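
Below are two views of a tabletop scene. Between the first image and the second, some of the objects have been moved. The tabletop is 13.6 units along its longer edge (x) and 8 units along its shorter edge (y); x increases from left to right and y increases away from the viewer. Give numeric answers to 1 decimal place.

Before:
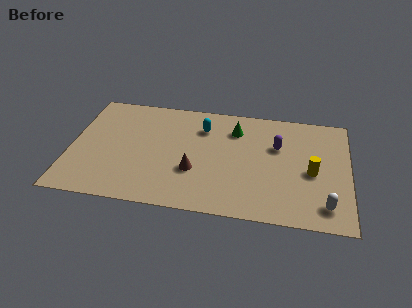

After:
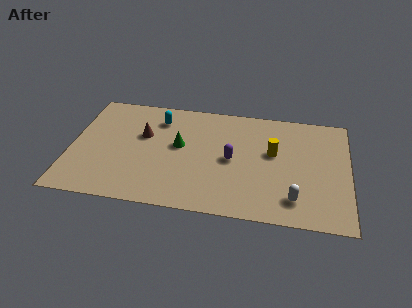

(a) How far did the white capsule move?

1.5

The white capsule was near (12.5, 1.4) before and (11.0, 1.6) after, so it travelled √(1.5² + 0.2²) ≈ 1.5 units.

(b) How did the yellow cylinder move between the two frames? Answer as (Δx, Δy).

(-1.9, 1.1)

The yellow cylinder started near (11.8, 3.6) and ended near (9.9, 4.7).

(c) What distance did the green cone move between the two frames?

3.1

From (8.0, 6.1) to (5.3, 4.5), the green cone covered √(2.7² + 1.6²) ≈ 3.1 units.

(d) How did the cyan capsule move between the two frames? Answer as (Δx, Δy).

(-2.2, 0.3)

The cyan capsule started near (6.4, 6.0) and ended near (4.2, 6.3).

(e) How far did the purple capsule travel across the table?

2.6

The purple capsule moved from about (10.1, 5.2) to (7.9, 3.9), a distance of √(2.2² + 1.3²) ≈ 2.6.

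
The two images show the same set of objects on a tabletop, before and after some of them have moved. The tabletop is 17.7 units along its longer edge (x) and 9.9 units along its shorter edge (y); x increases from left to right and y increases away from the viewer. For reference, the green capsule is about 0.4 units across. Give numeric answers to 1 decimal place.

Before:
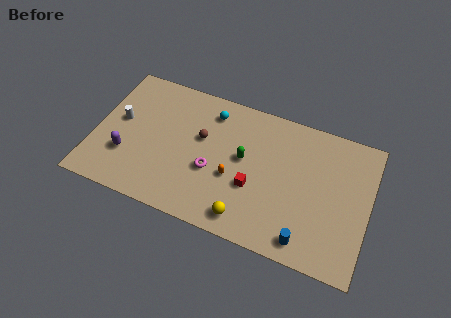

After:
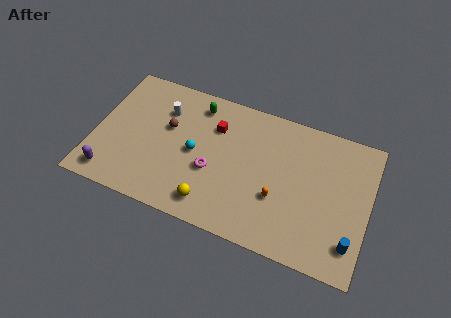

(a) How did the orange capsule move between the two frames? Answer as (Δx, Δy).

(2.9, -0.4)

From the two frames, the orange capsule sits at roughly (9.1, 3.9) before and (12.0, 3.5) after.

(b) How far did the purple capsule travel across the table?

1.9

The purple capsule was near (2.2, 3.1) before and (1.4, 1.4) after, so it travelled √(0.8² + 1.7²) ≈ 1.9 units.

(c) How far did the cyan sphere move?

3.4

The cyan sphere moved from about (7.2, 8.1) to (6.5, 4.8), a distance of √(0.7² + 3.3²) ≈ 3.4.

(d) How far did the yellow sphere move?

2.3

The yellow sphere moved from about (10.2, 1.4) to (7.9, 1.6), a distance of √(2.3² + 0.2²) ≈ 2.3.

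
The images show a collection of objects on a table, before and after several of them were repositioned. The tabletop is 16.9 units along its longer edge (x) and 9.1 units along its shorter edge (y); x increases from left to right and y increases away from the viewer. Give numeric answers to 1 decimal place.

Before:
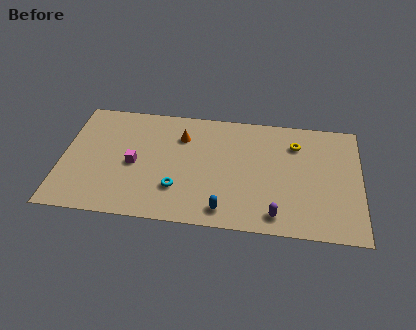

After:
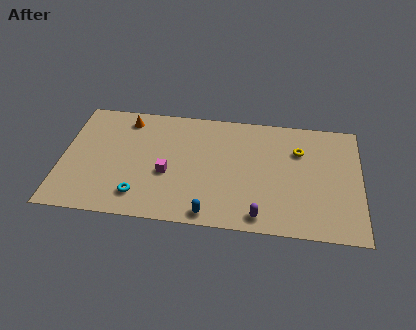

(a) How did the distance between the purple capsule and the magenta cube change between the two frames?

-2.7

The distance was about 8.6 in the first image and 5.9 in the second, so they moved 2.7 units closer together.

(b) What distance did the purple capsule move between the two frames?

0.9

From (12.2, 1.3) to (11.3, 1.1), the purple capsule covered √(0.9² + 0.2²) ≈ 0.9 units.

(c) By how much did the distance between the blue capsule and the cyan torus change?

+1.1

The distance was about 3.0 in the first image and 4.1 in the second, so they moved 1.1 units further apart.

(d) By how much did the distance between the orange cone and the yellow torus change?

+3.5

Before: roughly 6.5 units apart; after: 10.0. That's 3.5 units further apart.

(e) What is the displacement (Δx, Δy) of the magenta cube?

(1.9, -0.5)

The magenta cube was at about (4.1, 4.2) and moved to about (6.0, 3.7).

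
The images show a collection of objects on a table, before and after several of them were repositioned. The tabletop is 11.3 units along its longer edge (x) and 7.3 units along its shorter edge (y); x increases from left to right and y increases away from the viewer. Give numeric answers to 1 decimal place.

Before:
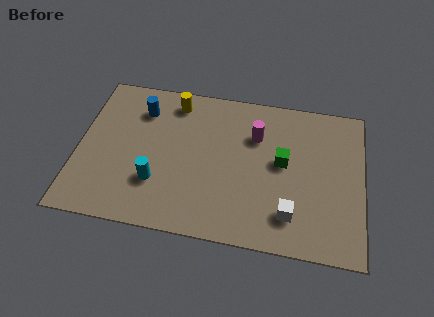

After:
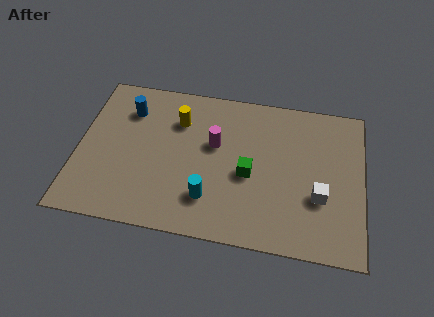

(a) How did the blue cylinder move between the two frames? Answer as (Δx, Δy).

(-0.5, -0.1)

The blue cylinder was at about (2.4, 5.6) and moved to about (1.9, 5.5).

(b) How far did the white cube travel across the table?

1.5

From (8.5, 1.6) to (9.6, 2.6), the white cube covered √(1.1² + 1.0²) ≈ 1.5 units.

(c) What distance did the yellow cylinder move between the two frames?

0.9

The yellow cylinder was near (3.7, 6.2) before and (3.9, 5.3) after, so it travelled √(0.2² + 0.9²) ≈ 0.9 units.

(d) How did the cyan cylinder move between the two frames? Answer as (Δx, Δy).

(2.1, -0.4)

The cyan cylinder was at about (3.2, 2.2) and moved to about (5.3, 1.8).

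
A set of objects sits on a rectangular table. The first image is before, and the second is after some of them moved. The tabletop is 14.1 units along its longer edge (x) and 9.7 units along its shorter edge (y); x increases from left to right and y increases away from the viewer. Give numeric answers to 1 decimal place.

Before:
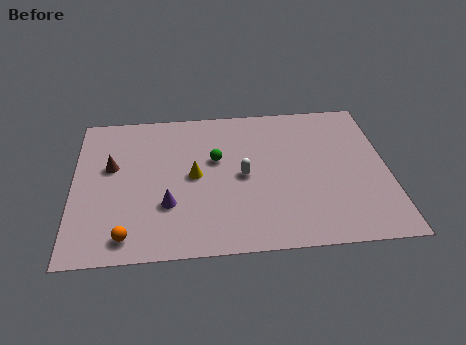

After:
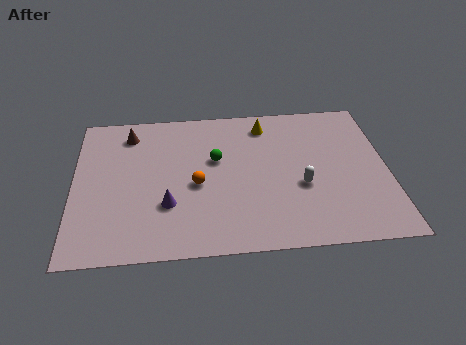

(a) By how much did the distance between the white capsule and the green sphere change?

+2.6

The distance was about 1.7 in the first image and 4.3 in the second, so they moved 2.6 units further apart.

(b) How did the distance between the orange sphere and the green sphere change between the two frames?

-4.3

Before: roughly 6.1 units apart; after: 1.8. That's 4.3 units closer together.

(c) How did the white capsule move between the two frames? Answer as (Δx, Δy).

(2.6, -0.9)

From the two frames, the white capsule sits at roughly (7.6, 4.7) before and (10.2, 3.8) after.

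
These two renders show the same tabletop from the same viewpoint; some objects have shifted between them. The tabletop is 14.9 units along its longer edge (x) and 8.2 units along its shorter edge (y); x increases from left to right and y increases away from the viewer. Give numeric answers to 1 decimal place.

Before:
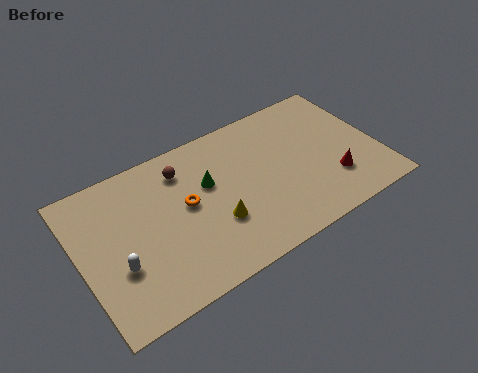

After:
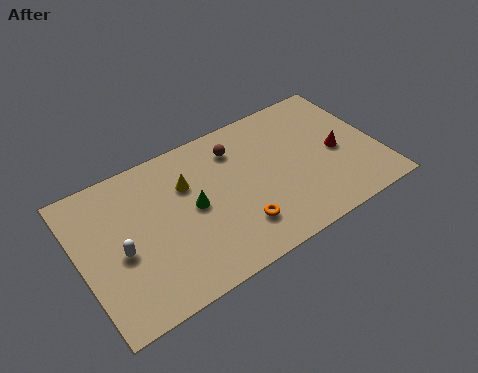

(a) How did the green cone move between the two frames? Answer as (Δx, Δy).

(-0.9, -0.9)

The green cone was at about (6.5, 5.1) and moved to about (5.6, 4.2).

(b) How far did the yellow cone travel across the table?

3.0

From (6.5, 2.8) to (5.5, 5.6), the yellow cone covered √(1.0² + 2.8²) ≈ 3.0 units.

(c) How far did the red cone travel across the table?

1.6

From (12.4, 2.3) to (12.9, 3.8), the red cone covered √(0.5² + 1.5²) ≈ 1.6 units.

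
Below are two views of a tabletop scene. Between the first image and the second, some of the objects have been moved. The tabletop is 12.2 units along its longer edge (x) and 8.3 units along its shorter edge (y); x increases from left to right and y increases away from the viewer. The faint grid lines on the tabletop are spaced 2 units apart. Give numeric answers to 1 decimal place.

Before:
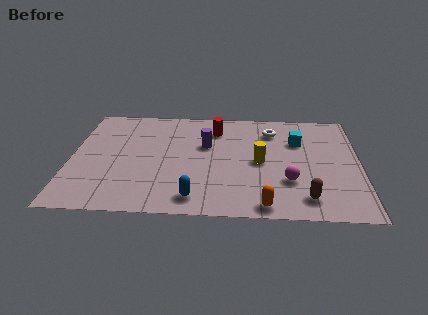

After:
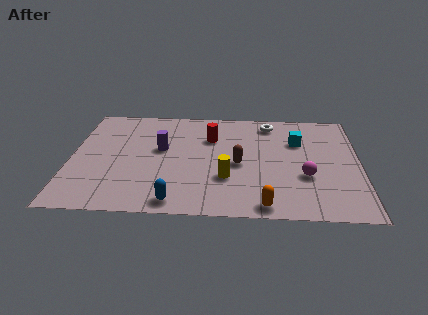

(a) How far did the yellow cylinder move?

1.9

From (8.0, 4.0) to (6.6, 2.7), the yellow cylinder covered √(1.4² + 1.3²) ≈ 1.9 units.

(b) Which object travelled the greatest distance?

the brown capsule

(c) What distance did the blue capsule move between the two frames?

0.9

The blue capsule was near (5.3, 1.2) before and (4.5, 0.9) after, so it travelled √(0.8² + 0.3²) ≈ 0.9 units.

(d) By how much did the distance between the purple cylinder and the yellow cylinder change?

+0.9

Before: roughly 2.6 units apart; after: 3.5. That's 0.9 units further apart.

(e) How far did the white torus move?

0.6

The white torus moved from about (8.5, 6.5) to (8.4, 7.1), a distance of √(0.1² + 0.6²) ≈ 0.6.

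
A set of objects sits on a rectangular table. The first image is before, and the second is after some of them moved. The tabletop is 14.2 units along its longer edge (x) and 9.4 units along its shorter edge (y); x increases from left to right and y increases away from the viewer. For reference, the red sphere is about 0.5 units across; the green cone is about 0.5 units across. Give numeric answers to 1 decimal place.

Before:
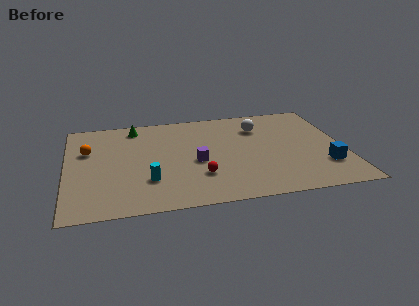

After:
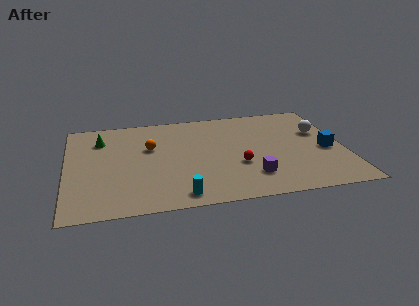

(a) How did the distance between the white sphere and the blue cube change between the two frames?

-3.5

Before: roughly 5.4 units apart; after: 1.9. That's 3.5 units closer together.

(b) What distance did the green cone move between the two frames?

2.1

The green cone was near (3.6, 8.1) before and (1.8, 7.1) after, so it travelled √(1.8² + 1.0²) ≈ 2.1 units.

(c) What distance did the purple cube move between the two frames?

3.3

The purple cube moved from about (6.6, 4.1) to (9.3, 2.2), a distance of √(2.7² + 1.9²) ≈ 3.3.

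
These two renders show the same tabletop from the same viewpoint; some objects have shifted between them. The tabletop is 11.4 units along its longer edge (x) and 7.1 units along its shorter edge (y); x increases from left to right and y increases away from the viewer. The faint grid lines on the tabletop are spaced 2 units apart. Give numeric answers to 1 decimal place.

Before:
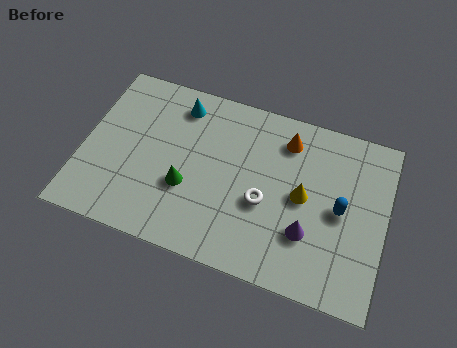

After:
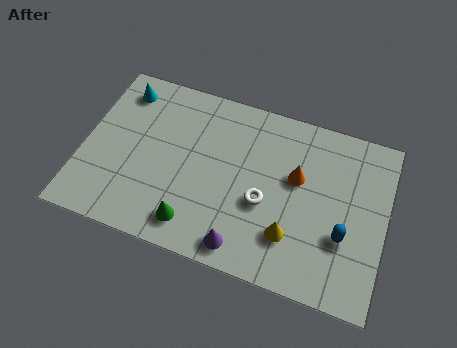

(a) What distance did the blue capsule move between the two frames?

1.0

The blue capsule moved from about (9.7, 3.5) to (9.9, 2.5), a distance of √(0.2² + 1.0²) ≈ 1.0.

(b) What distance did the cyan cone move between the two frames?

2.2

From (3.4, 5.9) to (1.2, 5.9), the cyan cone covered √(2.2² + 0.0²) ≈ 2.2 units.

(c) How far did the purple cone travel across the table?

2.6

From (8.6, 2.2) to (6.3, 0.9), the purple cone covered √(2.3² + 1.3²) ≈ 2.6 units.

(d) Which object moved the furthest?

the purple cone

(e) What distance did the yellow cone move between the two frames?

1.7

The yellow cone moved from about (8.3, 3.6) to (8.0, 1.9), a distance of √(0.3² + 1.7²) ≈ 1.7.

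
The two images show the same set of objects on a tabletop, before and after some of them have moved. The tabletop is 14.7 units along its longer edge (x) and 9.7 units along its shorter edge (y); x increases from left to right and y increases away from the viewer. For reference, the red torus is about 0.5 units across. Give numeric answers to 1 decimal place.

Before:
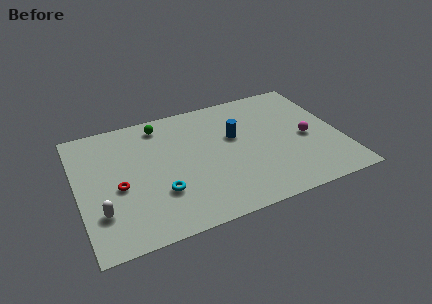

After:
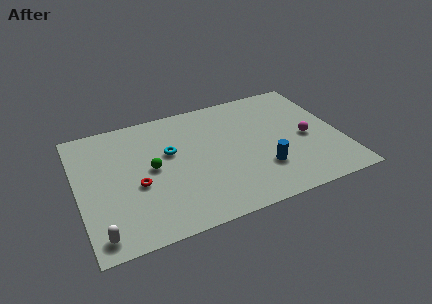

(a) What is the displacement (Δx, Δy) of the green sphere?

(-0.8, -3.3)

The green sphere started near (4.9, 8.3) and ended near (4.1, 5.0).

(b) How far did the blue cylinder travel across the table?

3.3

From (8.9, 5.9) to (10.1, 2.8), the blue cylinder covered √(1.2² + 3.1²) ≈ 3.3 units.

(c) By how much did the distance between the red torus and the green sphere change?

-3.6

They were about 4.9 units apart before and 1.3 after — 3.6 units closer together.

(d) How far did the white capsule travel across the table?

1.5

The white capsule moved from about (1.1, 2.7) to (0.9, 1.2), a distance of √(0.2² + 1.5²) ≈ 1.5.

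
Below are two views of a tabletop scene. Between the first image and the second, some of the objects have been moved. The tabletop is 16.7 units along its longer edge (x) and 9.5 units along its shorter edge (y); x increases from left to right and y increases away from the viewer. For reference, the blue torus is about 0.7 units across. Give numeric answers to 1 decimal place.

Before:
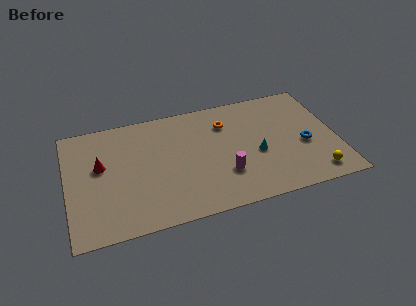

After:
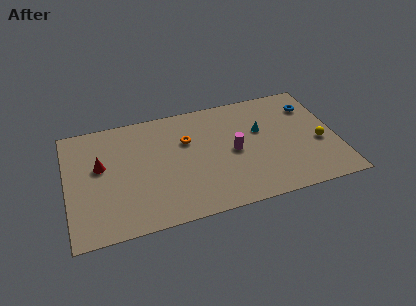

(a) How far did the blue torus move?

3.3

The blue torus was near (14.7, 4.0) before and (15.4, 7.2) after, so it travelled √(0.7² + 3.2²) ≈ 3.3 units.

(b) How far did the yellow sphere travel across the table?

2.5

The yellow sphere was near (15.1, 1.4) before and (15.6, 3.9) after, so it travelled √(0.5² + 2.5²) ≈ 2.5 units.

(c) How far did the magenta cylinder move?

1.8

The magenta cylinder was near (9.6, 2.9) before and (10.3, 4.6) after, so it travelled √(0.7² + 1.7²) ≈ 1.8 units.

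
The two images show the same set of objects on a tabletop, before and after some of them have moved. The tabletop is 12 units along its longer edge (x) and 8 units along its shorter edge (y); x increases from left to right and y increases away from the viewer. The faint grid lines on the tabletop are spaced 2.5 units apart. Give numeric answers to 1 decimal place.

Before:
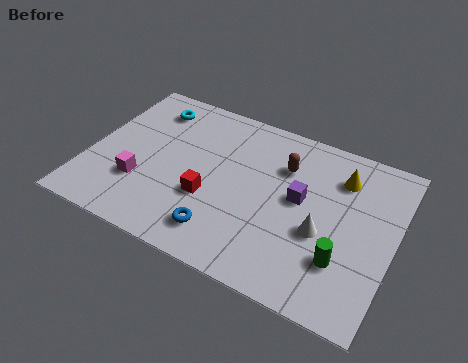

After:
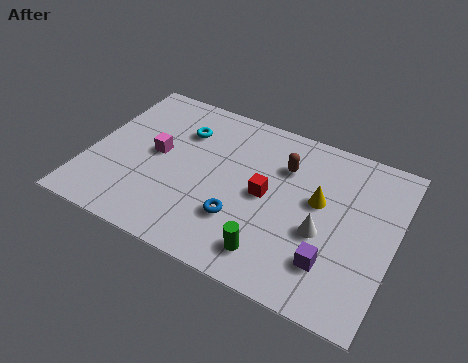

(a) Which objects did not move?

the white cone and the brown capsule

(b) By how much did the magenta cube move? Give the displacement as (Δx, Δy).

(0.4, 1.7)

The magenta cube was at about (2.2, 2.5) and moved to about (2.6, 4.2).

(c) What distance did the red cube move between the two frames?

2.4

The red cube was near (4.9, 2.9) before and (7.0, 4.0) after, so it travelled √(2.1² + 1.1²) ≈ 2.4 units.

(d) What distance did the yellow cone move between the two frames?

1.7

The yellow cone moved from about (9.7, 6.1) to (9.0, 4.6), a distance of √(0.7² + 1.5²) ≈ 1.7.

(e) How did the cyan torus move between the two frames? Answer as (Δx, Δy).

(1.4, -0.7)

The cyan torus was at about (2.0, 6.5) and moved to about (3.4, 5.8).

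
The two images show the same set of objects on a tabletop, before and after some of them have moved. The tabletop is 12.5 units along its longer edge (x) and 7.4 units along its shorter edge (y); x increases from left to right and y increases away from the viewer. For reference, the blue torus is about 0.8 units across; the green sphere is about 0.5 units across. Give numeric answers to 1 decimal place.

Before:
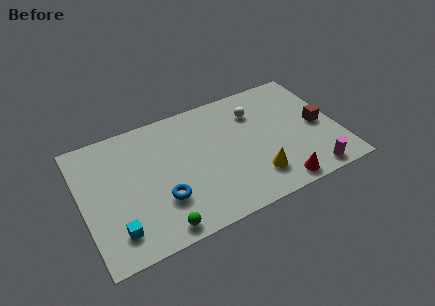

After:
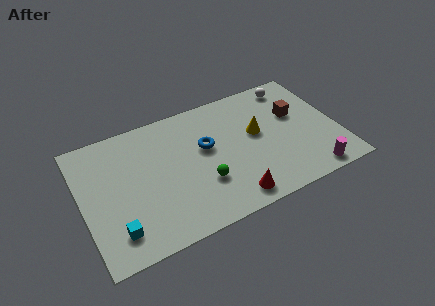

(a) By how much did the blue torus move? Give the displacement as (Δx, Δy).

(2.4, 2.1)

The blue torus was at about (3.7, 2.3) and moved to about (6.1, 4.4).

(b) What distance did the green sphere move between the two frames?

2.8

The green sphere was near (3.4, 0.8) before and (5.7, 2.4) after, so it travelled √(2.3² + 1.6²) ≈ 2.8 units.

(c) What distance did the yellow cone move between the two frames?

2.5

From (8.2, 1.7) to (8.6, 4.2), the yellow cone covered √(0.4² + 2.5²) ≈ 2.5 units.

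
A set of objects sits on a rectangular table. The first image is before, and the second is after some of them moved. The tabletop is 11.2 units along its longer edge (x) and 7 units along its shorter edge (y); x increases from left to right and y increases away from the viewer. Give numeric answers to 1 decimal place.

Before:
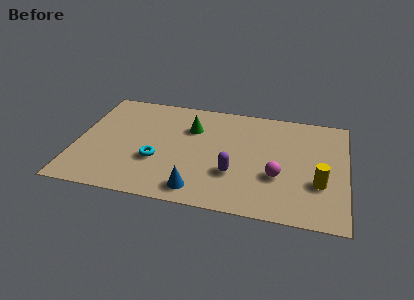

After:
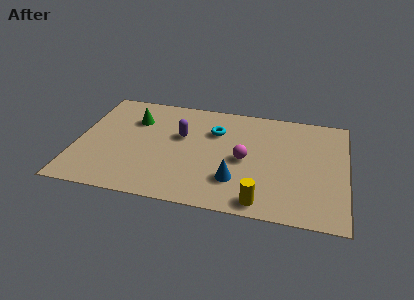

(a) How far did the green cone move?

2.4

The green cone moved from about (4.7, 4.9) to (2.3, 5.0), a distance of √(2.4² + 0.1²) ≈ 2.4.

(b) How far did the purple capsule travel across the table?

3.0

The purple capsule moved from about (6.6, 2.3) to (4.3, 4.3), a distance of √(2.3² + 2.0²) ≈ 3.0.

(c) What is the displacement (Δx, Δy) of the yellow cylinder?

(-2.3, -1.6)

The yellow cylinder started near (10.1, 2.4) and ended near (7.8, 0.8).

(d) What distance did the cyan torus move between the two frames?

3.3

From (3.4, 2.5) to (5.7, 4.9), the cyan torus covered √(2.3² + 2.4²) ≈ 3.3 units.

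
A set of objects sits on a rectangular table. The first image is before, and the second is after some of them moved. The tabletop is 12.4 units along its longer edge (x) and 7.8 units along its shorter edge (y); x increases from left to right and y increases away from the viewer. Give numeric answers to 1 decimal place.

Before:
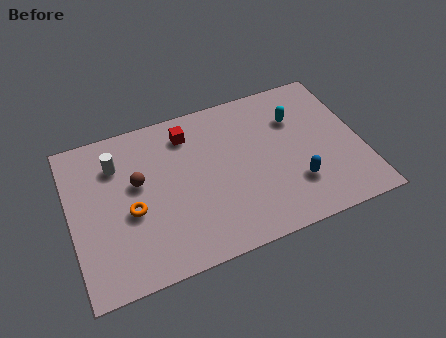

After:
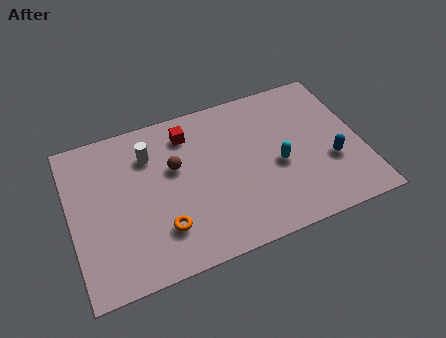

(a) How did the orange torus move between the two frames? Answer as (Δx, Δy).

(1.2, -1.3)

The orange torus was at about (2.5, 3.3) and moved to about (3.7, 2.0).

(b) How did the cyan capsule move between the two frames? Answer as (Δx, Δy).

(-1.0, -2.1)

From the two frames, the cyan capsule sits at roughly (9.8, 5.5) before and (8.8, 3.4) after.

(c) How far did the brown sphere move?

1.6

From (2.9, 4.6) to (4.5, 4.8), the brown sphere covered √(1.6² + 0.2²) ≈ 1.6 units.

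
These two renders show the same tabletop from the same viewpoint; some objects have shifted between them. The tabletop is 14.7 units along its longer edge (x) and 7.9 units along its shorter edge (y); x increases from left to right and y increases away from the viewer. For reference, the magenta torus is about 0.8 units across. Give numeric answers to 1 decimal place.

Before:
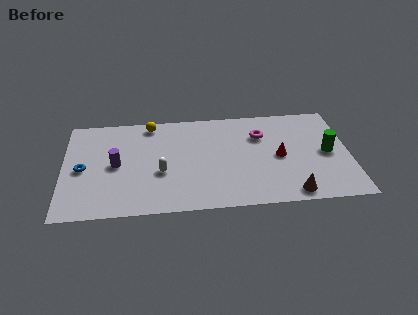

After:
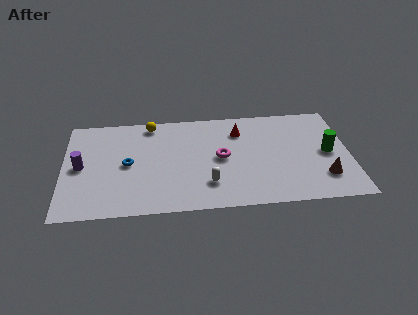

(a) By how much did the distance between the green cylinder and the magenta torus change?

+1.7

They were about 3.8 units apart before and 5.5 after — 1.7 units further apart.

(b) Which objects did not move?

the green cylinder and the yellow sphere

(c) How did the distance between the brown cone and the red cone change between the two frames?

+2.9

Before: roughly 2.9 units apart; after: 5.8. That's 2.9 units further apart.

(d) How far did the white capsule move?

2.6

From (5.0, 3.1) to (7.4, 2.0), the white capsule covered √(2.4² + 1.1²) ≈ 2.6 units.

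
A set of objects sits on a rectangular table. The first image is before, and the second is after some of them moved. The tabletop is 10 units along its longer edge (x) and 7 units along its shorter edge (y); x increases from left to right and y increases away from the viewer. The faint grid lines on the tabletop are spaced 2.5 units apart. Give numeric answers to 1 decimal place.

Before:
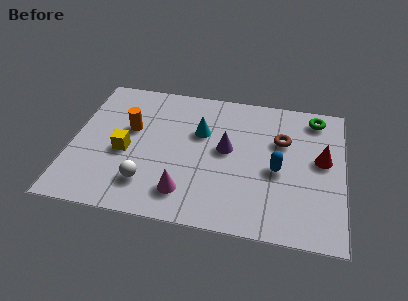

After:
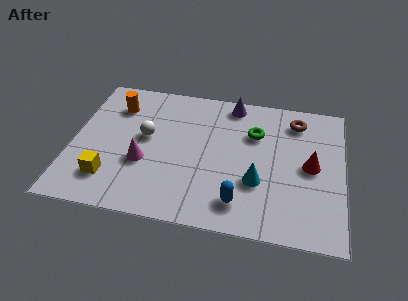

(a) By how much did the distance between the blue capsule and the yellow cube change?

-0.8

They were about 5.6 units apart before and 4.8 after — 0.8 units closer together.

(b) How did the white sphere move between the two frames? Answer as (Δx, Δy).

(-0.2, 2.3)

From the two frames, the white sphere sits at roughly (2.9, 1.6) before and (2.7, 3.9) after.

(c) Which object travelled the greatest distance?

the cyan cone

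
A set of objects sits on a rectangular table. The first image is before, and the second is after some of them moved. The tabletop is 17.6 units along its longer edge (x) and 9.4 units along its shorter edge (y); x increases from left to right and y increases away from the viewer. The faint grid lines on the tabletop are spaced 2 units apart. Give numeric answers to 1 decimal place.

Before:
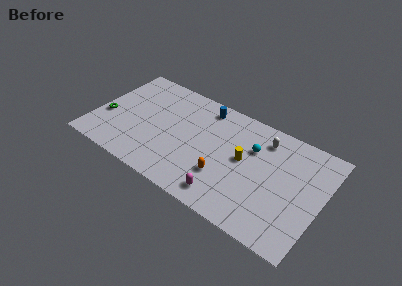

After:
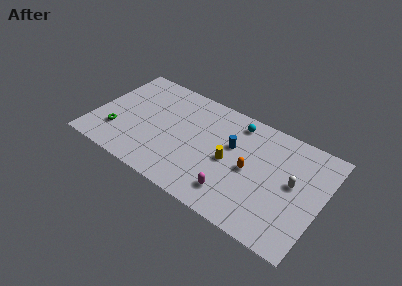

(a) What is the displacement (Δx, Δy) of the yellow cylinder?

(-1.0, -0.7)

The yellow cylinder was at about (11.6, 5.1) and moved to about (10.6, 4.4).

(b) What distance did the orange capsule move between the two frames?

2.4

The orange capsule was near (10.4, 2.9) before and (12.2, 4.5) after, so it travelled √(1.8² + 1.6²) ≈ 2.4 units.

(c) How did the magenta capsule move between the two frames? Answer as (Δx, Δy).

(0.5, 0.5)

The magenta capsule was at about (10.8, 1.4) and moved to about (11.3, 1.9).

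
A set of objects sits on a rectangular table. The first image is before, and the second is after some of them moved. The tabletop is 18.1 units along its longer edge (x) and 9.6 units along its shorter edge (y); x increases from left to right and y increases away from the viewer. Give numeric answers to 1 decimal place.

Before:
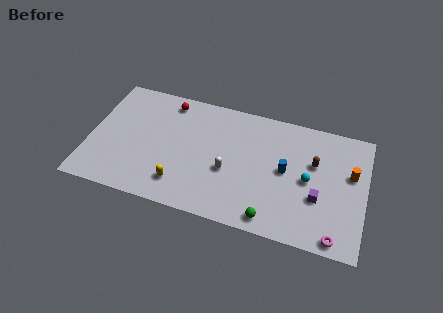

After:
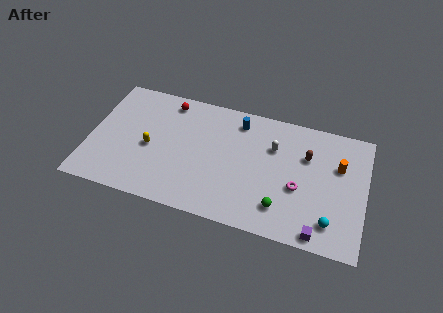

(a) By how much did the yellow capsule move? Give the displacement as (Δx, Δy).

(-2.2, 2.3)

The yellow capsule started near (6.2, 2.0) and ended near (4.0, 4.3).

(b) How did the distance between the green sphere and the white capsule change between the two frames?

+0.5

The distance was about 4.1 in the first image and 4.6 in the second, so they moved 0.5 units further apart.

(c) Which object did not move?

the red sphere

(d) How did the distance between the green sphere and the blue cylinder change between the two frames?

+2.7

They were about 4.0 units apart before and 6.7 after — 2.7 units further apart.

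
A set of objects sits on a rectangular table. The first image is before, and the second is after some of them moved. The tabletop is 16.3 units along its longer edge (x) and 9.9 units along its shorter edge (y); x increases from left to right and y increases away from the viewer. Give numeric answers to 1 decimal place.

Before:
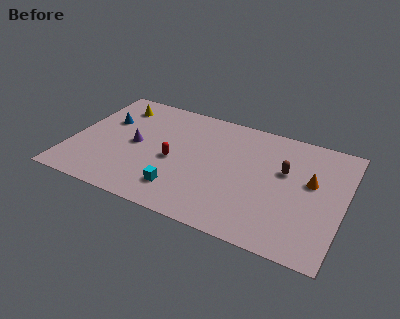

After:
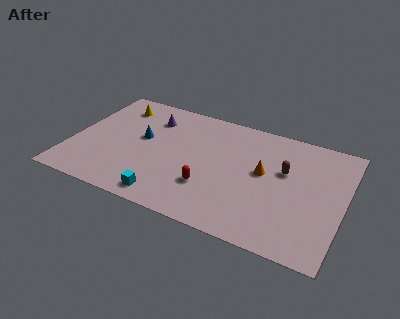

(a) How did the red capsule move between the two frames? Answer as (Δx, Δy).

(2.3, -1.4)

The red capsule was at about (6.2, 4.4) and moved to about (8.5, 3.0).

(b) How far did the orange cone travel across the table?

2.8

The orange cone was near (14.3, 5.8) before and (11.5, 5.5) after, so it travelled √(2.8² + 0.3²) ≈ 2.8 units.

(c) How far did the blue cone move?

2.4

The blue cone was near (1.8, 6.4) before and (4.1, 5.6) after, so it travelled √(2.3² + 0.8²) ≈ 2.4 units.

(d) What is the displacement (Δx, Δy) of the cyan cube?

(-0.7, -0.9)

The cyan cube started near (6.9, 2.1) and ended near (6.2, 1.2).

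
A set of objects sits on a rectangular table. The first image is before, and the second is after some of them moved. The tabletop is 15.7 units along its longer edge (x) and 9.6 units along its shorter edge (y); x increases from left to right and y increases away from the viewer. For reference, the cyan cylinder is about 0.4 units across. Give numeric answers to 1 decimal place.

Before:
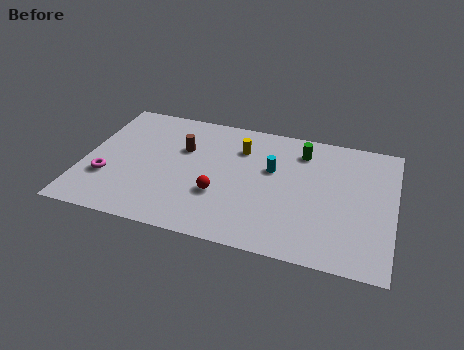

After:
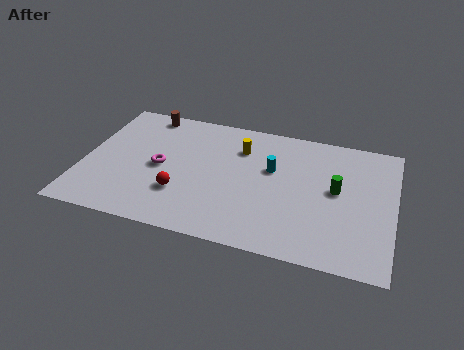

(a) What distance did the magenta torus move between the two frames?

3.0

The magenta torus was near (1.3, 3.1) before and (3.9, 4.6) after, so it travelled √(2.6² + 1.5²) ≈ 3.0 units.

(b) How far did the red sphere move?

1.9

From (7.0, 3.3) to (5.1, 2.9), the red sphere covered √(1.9² + 0.4²) ≈ 1.9 units.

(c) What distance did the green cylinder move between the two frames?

3.1

The green cylinder was near (10.9, 7.7) before and (12.8, 5.2) after, so it travelled √(1.9² + 2.5²) ≈ 3.1 units.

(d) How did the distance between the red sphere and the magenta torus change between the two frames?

-3.6

The distance was about 5.7 in the first image and 2.1 in the second, so they moved 3.6 units closer together.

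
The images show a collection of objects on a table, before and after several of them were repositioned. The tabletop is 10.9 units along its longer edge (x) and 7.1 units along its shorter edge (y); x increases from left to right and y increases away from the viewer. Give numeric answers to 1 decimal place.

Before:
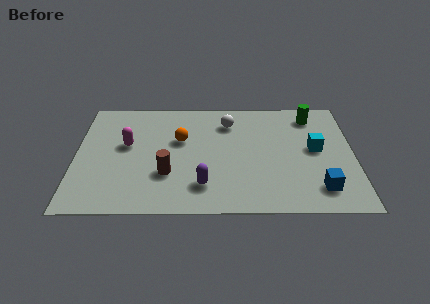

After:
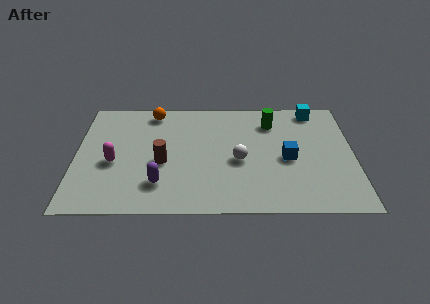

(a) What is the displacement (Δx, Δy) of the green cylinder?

(-1.6, -0.4)

The green cylinder was at about (9.3, 5.9) and moved to about (7.7, 5.5).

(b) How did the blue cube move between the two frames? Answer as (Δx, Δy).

(-1.2, 1.8)

The blue cube started near (9.5, 1.4) and ended near (8.3, 3.2).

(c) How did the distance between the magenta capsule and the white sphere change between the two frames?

+0.7

The distance was about 4.2 in the first image and 4.9 in the second, so they moved 0.7 units further apart.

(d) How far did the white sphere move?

2.4

The white sphere was near (6.0, 5.5) before and (6.4, 3.1) after, so it travelled √(0.4² + 2.4²) ≈ 2.4 units.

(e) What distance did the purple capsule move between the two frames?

1.7

From (5.0, 1.6) to (3.3, 1.7), the purple capsule covered √(1.7² + 0.1²) ≈ 1.7 units.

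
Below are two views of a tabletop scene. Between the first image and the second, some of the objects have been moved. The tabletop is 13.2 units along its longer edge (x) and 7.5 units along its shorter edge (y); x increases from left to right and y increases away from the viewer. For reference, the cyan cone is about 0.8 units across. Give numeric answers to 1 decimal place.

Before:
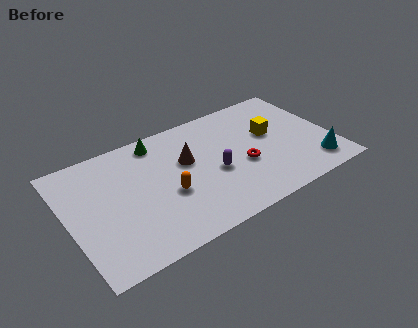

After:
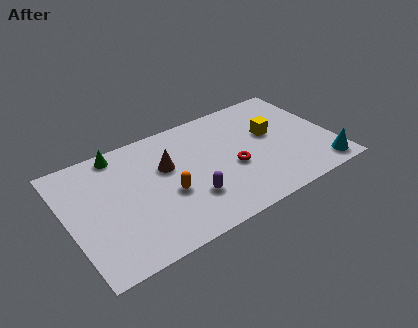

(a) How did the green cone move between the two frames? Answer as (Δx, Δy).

(-1.9, 0.2)

The green cone was at about (4.8, 6.5) and moved to about (2.9, 6.7).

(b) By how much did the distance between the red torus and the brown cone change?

+0.4

Before: roughly 3.1 units apart; after: 3.5. That's 0.4 units further apart.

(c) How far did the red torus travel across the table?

0.5

The red torus moved from about (8.6, 3.0) to (8.1, 3.1), a distance of √(0.5² + 0.1²) ≈ 0.5.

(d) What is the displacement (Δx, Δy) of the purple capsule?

(-1.4, -1.0)

The purple capsule started near (7.2, 3.2) and ended near (5.8, 2.2).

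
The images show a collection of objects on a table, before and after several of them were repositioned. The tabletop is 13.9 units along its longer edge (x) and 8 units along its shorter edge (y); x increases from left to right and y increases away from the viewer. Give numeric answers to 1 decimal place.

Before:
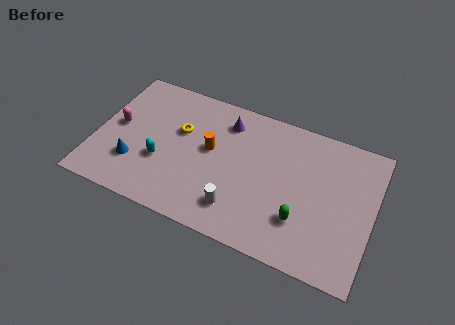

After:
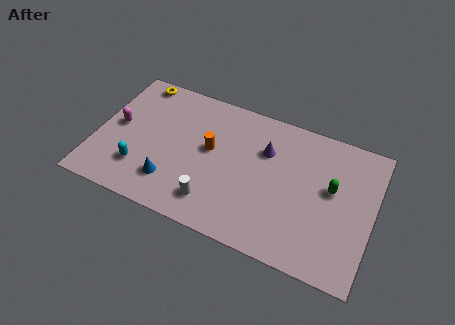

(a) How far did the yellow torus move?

3.3

From (4.1, 5.0) to (1.6, 7.2), the yellow torus covered √(2.5² + 2.2²) ≈ 3.3 units.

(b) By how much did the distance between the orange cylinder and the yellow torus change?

+3.2

The distance was about 1.7 in the first image and 4.9 in the second, so they moved 3.2 units further apart.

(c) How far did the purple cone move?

2.3

The purple cone moved from about (6.3, 6.4) to (8.4, 5.5), a distance of √(2.1² + 0.9²) ≈ 2.3.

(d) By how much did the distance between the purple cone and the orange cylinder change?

+0.9

They were about 2.0 units apart before and 2.9 after — 0.9 units further apart.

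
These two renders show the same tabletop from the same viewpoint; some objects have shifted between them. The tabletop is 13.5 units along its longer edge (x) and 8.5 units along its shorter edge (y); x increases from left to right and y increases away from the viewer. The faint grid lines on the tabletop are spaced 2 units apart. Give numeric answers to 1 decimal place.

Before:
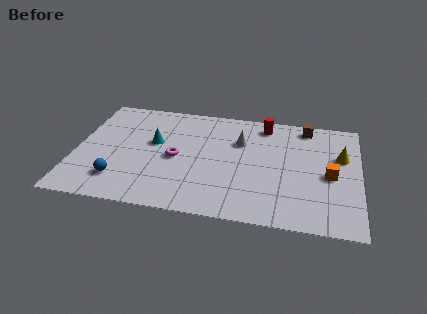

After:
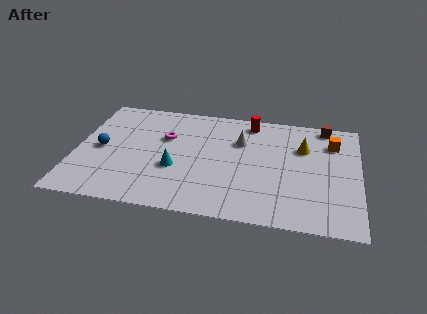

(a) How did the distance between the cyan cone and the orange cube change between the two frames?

-0.4

They were about 8.5 units apart before and 8.1 after — 0.4 units closer together.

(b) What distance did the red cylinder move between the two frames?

0.7

The red cylinder was near (8.9, 7.3) before and (8.2, 7.4) after, so it travelled √(0.7² + 0.1²) ≈ 0.7 units.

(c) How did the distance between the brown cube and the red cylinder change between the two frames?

+1.6

They were about 2.0 units apart before and 3.6 after — 1.6 units further apart.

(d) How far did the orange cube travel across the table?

2.5

From (12.1, 3.9) to (12.2, 6.4), the orange cube covered √(0.1² + 2.5²) ≈ 2.5 units.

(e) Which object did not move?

the white cone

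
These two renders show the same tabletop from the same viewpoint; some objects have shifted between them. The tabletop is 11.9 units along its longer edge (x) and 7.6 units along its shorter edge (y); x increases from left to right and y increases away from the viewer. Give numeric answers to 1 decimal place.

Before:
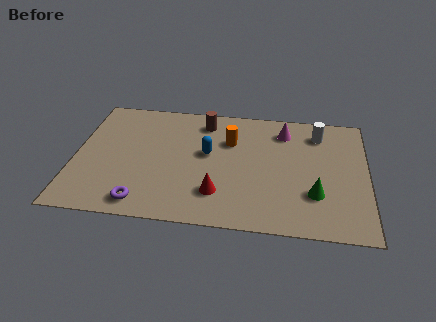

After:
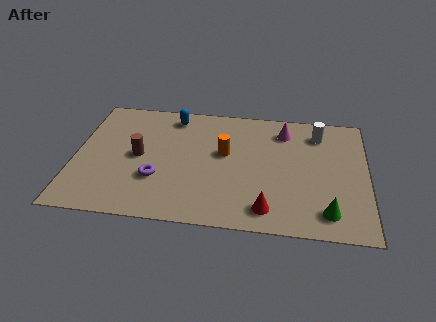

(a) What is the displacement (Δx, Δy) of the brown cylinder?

(-2.6, -2.5)

From the two frames, the brown cylinder sits at roughly (5.2, 6.3) before and (2.6, 3.8) after.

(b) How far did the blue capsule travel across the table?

2.7

The blue capsule was near (5.4, 4.3) before and (3.9, 6.5) after, so it travelled √(1.5² + 2.2²) ≈ 2.7 units.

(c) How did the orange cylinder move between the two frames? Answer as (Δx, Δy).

(-0.2, -0.8)

The orange cylinder was at about (6.3, 5.2) and moved to about (6.1, 4.4).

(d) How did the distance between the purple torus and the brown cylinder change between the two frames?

-4.3

The distance was about 5.8 in the first image and 1.5 in the second, so they moved 4.3 units closer together.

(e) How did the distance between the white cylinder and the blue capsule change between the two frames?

+1.2

Before: roughly 4.8 units apart; after: 6.0. That's 1.2 units further apart.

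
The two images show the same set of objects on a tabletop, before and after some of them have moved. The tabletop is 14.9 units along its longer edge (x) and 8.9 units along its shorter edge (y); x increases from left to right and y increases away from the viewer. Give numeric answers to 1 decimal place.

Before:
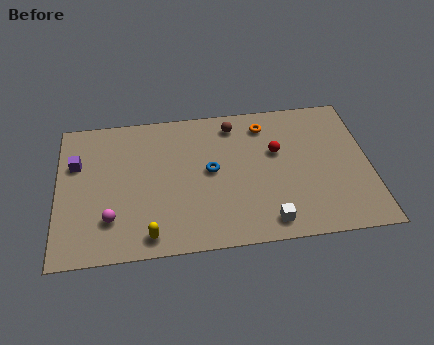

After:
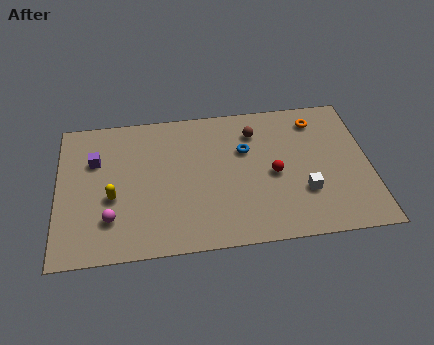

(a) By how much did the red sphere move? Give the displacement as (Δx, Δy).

(-0.2, -1.4)

The red sphere was at about (10.5, 5.5) and moved to about (10.3, 4.1).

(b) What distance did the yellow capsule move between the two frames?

3.0

The yellow capsule moved from about (4.3, 1.1) to (2.6, 3.6), a distance of √(1.7² + 2.5²) ≈ 3.0.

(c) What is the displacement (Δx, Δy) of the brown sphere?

(1.0, -0.6)

The brown sphere started near (8.5, 7.5) and ended near (9.5, 6.9).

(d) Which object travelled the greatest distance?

the yellow capsule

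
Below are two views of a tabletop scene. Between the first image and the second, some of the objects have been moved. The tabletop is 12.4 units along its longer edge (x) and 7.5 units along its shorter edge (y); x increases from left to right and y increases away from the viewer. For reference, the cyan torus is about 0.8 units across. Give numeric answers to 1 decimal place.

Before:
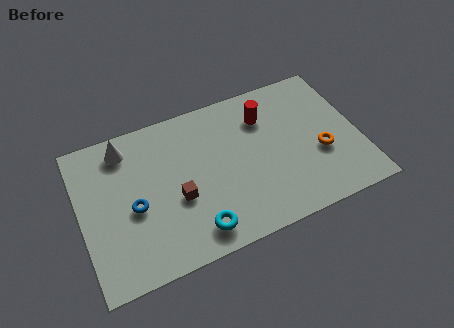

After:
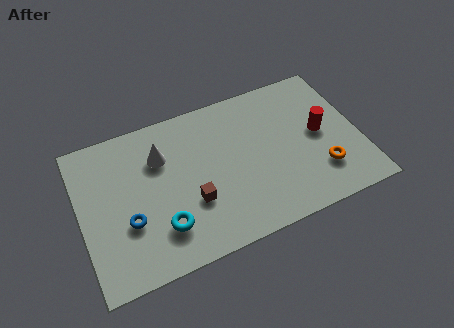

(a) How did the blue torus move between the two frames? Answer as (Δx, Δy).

(-0.3, -0.6)

From the two frames, the blue torus sits at roughly (2.3, 3.3) before and (2.0, 2.7) after.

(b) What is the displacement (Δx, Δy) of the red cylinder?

(2.3, -1.7)

The red cylinder was at about (8.4, 5.6) and moved to about (10.7, 3.9).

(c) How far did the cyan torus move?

1.6

The cyan torus was near (4.8, 1.2) before and (3.4, 1.9) after, so it travelled √(1.4² + 0.7²) ≈ 1.6 units.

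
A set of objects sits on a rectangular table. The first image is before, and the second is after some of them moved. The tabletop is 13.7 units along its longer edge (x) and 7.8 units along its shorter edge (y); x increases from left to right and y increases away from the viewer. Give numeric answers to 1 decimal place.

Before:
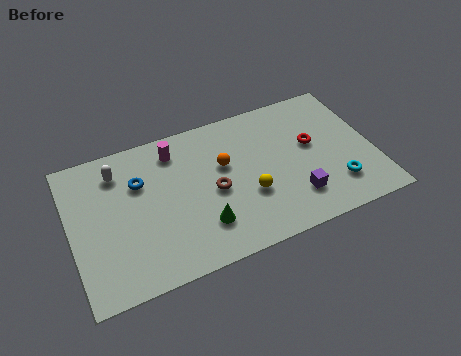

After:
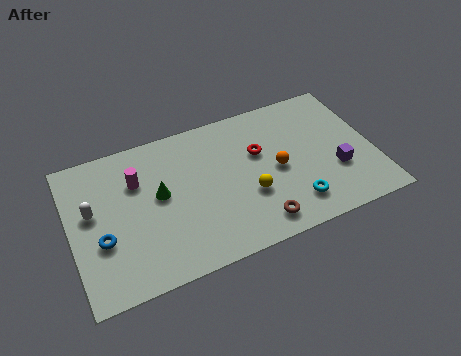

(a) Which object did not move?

the yellow sphere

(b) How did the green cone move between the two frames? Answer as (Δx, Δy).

(-1.7, 2.3)

From the two frames, the green cone sits at roughly (5.7, 2.0) before and (4.0, 4.3) after.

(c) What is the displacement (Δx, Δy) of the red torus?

(-2.4, 0.4)

The red torus started near (11.0, 4.5) and ended near (8.6, 4.9).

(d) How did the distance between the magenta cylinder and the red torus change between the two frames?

-0.9

They were about 6.4 units apart before and 5.5 after — 0.9 units closer together.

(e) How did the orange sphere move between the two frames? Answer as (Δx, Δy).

(2.3, -1.1)

The orange sphere started near (7.0, 4.8) and ended near (9.3, 3.7).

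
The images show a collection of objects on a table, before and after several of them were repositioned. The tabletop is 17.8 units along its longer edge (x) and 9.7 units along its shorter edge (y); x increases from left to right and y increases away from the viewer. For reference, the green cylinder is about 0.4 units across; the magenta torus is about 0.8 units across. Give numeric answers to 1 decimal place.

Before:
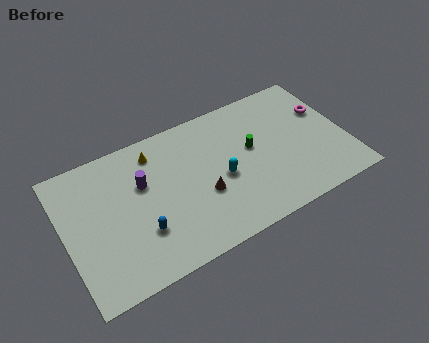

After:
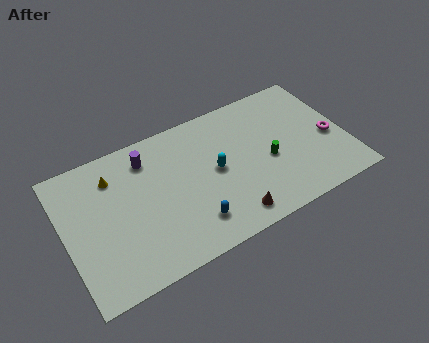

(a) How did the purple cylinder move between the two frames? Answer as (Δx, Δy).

(0.5, 1.6)

From the two frames, the purple cylinder sits at roughly (5.0, 6.2) before and (5.5, 7.8) after.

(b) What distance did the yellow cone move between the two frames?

2.7

From (6.0, 8.0) to (3.3, 7.5), the yellow cone covered √(2.7² + 0.5²) ≈ 2.7 units.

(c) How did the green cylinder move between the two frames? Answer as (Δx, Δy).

(0.9, -1.3)

The green cylinder started near (11.9, 5.5) and ended near (12.8, 4.2).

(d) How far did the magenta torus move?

2.1

The magenta torus was near (16.8, 6.3) before and (16.8, 4.2) after, so it travelled √(0.0² + 2.1²) ≈ 2.1 units.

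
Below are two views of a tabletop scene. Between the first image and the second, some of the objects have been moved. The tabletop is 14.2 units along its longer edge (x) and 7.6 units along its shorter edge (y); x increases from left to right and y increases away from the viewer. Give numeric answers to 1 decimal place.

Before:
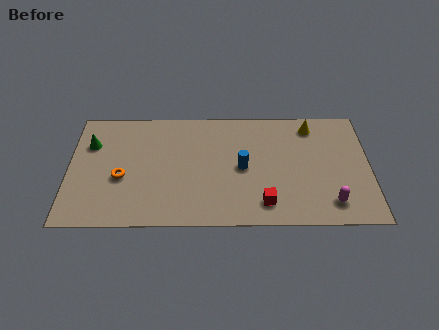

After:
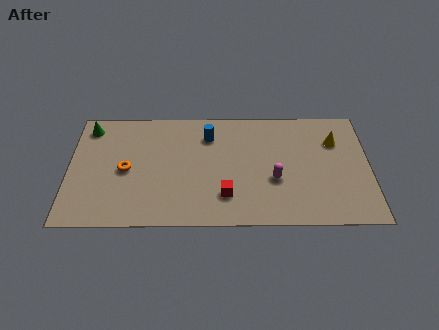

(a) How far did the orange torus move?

0.5

From (2.5, 3.1) to (2.7, 3.6), the orange torus covered √(0.2² + 0.5²) ≈ 0.5 units.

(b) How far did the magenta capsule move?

3.0

The magenta capsule moved from about (12.3, 1.4) to (9.7, 2.9), a distance of √(2.6² + 1.5²) ≈ 3.0.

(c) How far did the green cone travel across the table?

1.1

From (1.0, 5.3) to (0.9, 6.4), the green cone covered √(0.1² + 1.1²) ≈ 1.1 units.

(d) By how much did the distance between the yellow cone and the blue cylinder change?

+1.7

They were about 4.3 units apart before and 6.0 after — 1.7 units further apart.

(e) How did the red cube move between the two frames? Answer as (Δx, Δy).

(-1.8, 0.5)

From the two frames, the red cube sits at roughly (9.2, 1.4) before and (7.4, 1.9) after.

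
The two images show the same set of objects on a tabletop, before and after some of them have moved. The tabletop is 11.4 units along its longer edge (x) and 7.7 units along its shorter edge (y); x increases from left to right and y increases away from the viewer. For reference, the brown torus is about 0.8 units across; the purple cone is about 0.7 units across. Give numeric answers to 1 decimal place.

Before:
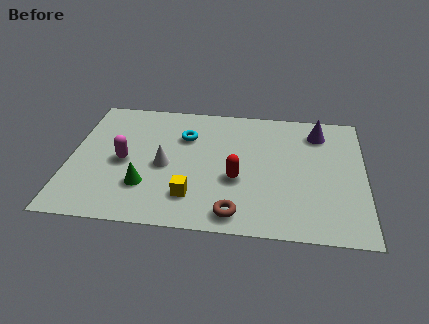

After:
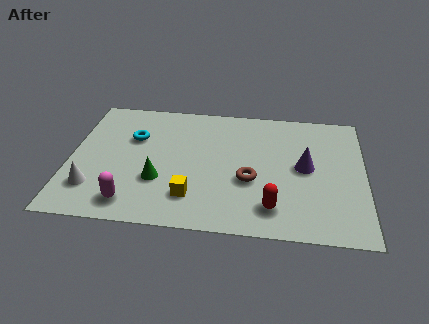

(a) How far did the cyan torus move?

2.0

The cyan torus was near (4.4, 5.4) before and (2.4, 5.1) after, so it travelled √(2.0² + 0.3²) ≈ 2.0 units.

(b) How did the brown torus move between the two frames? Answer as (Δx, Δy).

(0.5, 2.0)

The brown torus was at about (6.5, 1.0) and moved to about (7.0, 3.0).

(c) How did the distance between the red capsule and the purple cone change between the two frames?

-1.7

The distance was about 4.5 in the first image and 2.8 in the second, so they moved 1.7 units closer together.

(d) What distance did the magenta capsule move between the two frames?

2.4

The magenta capsule moved from about (2.1, 3.6) to (2.5, 1.2), a distance of √(0.4² + 2.4²) ≈ 2.4.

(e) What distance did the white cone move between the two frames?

3.1

From (3.7, 3.5) to (1.0, 1.9), the white cone covered √(2.7² + 1.6²) ≈ 3.1 units.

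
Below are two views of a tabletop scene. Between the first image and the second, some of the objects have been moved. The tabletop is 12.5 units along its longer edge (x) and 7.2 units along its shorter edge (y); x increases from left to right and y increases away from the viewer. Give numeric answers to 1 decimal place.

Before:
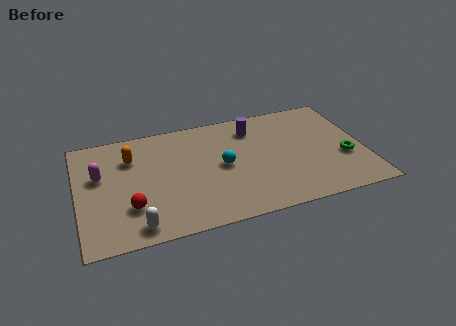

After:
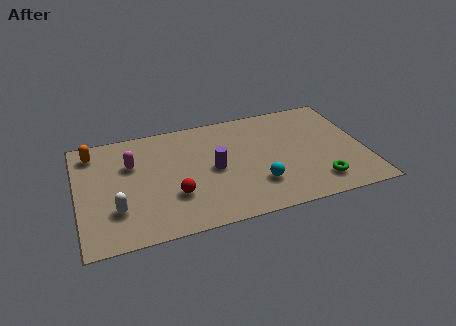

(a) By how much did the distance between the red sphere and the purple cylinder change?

-4.5

Before: roughly 6.7 units apart; after: 2.2. That's 4.5 units closer together.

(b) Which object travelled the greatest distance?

the purple cylinder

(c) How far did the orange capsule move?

1.8

From (2.4, 5.2) to (0.8, 6.0), the orange capsule covered √(1.6² + 0.8²) ≈ 1.8 units.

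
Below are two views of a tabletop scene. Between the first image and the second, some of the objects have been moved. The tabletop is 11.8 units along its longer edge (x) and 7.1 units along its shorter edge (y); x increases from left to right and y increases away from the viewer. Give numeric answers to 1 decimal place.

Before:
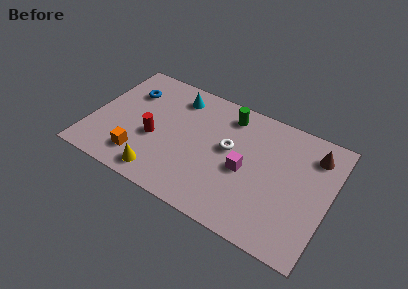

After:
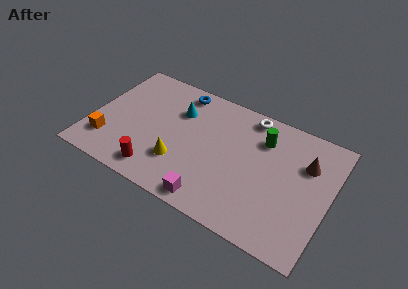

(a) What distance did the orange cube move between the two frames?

1.7

From (2.7, 1.5) to (1.0, 1.7), the orange cube covered √(1.7² + 0.2²) ≈ 1.7 units.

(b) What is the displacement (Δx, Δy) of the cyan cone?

(0.2, -0.8)

The cyan cone was at about (3.9, 5.8) and moved to about (4.1, 5.0).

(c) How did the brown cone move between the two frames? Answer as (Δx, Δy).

(-0.3, -0.7)

The brown cone started near (10.8, 5.6) and ended near (10.5, 4.9).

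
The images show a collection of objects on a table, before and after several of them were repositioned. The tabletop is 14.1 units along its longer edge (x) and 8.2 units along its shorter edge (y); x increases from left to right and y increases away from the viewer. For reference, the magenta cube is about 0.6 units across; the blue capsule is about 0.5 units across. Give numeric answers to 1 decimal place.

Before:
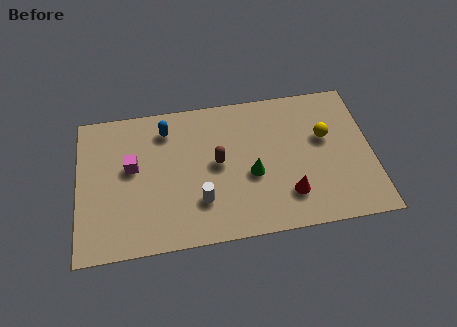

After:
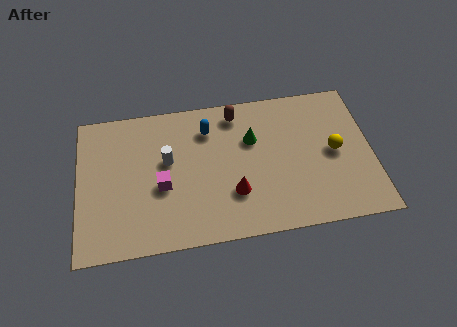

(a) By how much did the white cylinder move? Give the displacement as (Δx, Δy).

(-1.5, 2.5)

The white cylinder was at about (5.8, 2.3) and moved to about (4.3, 4.8).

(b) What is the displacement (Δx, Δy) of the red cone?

(-2.6, 0.5)

The red cone was at about (10.0, 2.0) and moved to about (7.4, 2.5).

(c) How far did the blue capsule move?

2.0

From (4.3, 6.6) to (6.3, 6.3), the blue capsule covered √(2.0² + 0.3²) ≈ 2.0 units.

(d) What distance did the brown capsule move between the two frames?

2.9

The brown capsule moved from about (6.7, 4.3) to (7.7, 7.0), a distance of √(1.0² + 2.7²) ≈ 2.9.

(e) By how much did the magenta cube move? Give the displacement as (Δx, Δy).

(1.4, -1.3)

The magenta cube started near (2.6, 4.7) and ended near (4.0, 3.4).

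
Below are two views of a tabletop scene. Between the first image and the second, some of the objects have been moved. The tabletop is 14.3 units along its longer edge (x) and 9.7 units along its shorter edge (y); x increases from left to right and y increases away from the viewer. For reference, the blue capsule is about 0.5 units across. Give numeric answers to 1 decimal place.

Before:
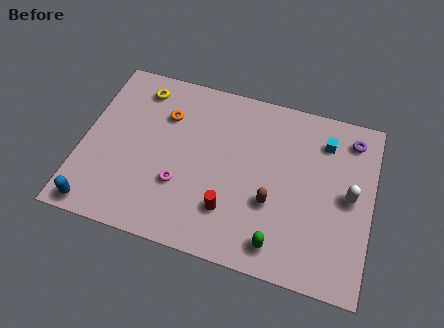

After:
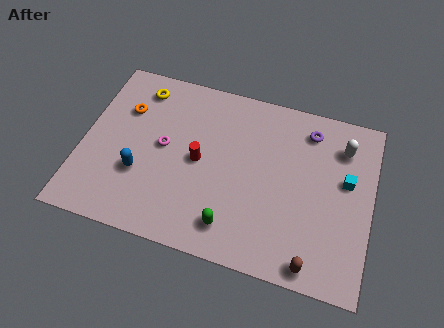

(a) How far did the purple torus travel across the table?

2.1

From (13.1, 8.1) to (11.0, 8.0), the purple torus covered √(2.1² + 0.1²) ≈ 2.1 units.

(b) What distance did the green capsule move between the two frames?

2.3

From (10.0, 1.4) to (7.7, 1.7), the green capsule covered √(2.3² + 0.3²) ≈ 2.3 units.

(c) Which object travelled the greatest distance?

the brown capsule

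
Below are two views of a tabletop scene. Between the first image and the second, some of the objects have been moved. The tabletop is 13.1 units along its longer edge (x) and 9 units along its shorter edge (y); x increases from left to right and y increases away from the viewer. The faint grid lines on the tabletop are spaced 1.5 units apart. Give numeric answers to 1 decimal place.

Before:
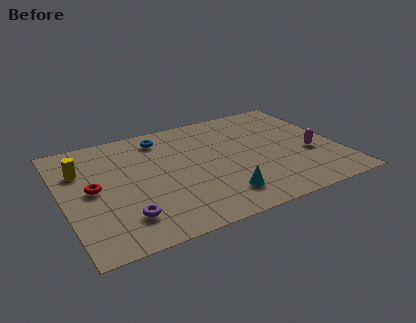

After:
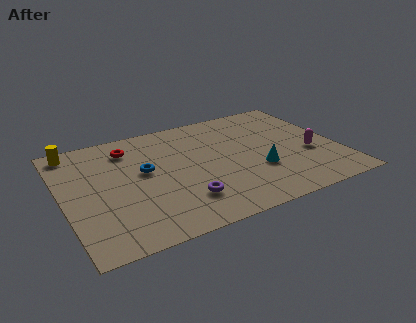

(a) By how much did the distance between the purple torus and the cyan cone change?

-0.7

They were about 4.5 units apart before and 3.8 after — 0.7 units closer together.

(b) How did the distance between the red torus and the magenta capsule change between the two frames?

-1.3

They were about 10.4 units apart before and 9.1 after — 1.3 units closer together.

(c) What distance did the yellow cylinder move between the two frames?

1.7

From (1.0, 6.3) to (0.8, 8.0), the yellow cylinder covered √(0.2² + 1.7²) ≈ 1.7 units.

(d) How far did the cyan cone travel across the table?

2.4

The cyan cone was near (7.1, 1.8) before and (9.1, 3.1) after, so it travelled √(2.0² + 1.3²) ≈ 2.4 units.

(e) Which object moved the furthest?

the red torus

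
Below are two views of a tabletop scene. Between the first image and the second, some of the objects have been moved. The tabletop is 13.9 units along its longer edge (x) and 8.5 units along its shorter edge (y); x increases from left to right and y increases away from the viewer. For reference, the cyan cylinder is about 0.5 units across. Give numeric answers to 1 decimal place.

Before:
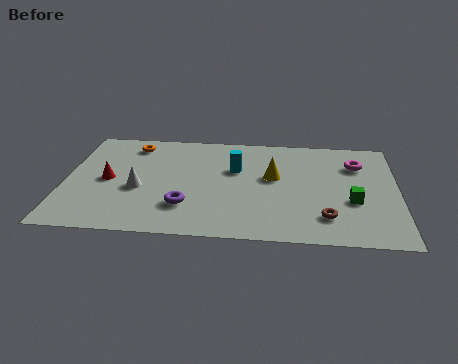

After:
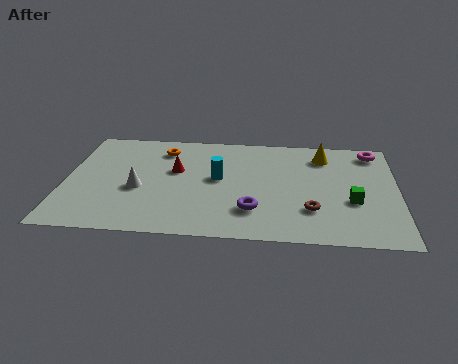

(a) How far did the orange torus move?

1.3

From (2.7, 7.1) to (4.0, 6.8), the orange torus covered √(1.3² + 0.3²) ≈ 1.3 units.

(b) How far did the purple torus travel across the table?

2.8

The purple torus moved from about (5.1, 2.3) to (7.9, 2.2), a distance of √(2.8² + 0.1²) ≈ 2.8.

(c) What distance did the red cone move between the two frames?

3.0

The red cone was near (1.8, 4.1) before and (4.6, 5.1) after, so it travelled √(2.8² + 1.0²) ≈ 3.0 units.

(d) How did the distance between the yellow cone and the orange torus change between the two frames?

+0.4

They were about 6.4 units apart before and 6.8 after — 0.4 units further apart.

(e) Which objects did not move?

the white cone and the green cube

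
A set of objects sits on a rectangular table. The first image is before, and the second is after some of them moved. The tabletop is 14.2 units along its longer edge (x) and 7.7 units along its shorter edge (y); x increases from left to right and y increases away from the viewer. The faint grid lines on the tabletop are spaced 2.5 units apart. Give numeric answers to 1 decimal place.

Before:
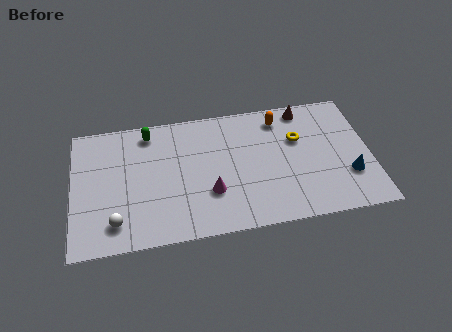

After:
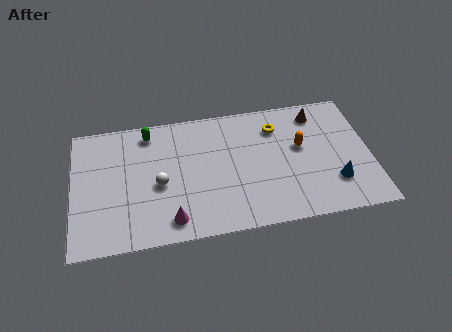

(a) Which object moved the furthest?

the white sphere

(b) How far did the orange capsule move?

2.1

From (10.0, 6.4) to (10.9, 4.5), the orange capsule covered √(0.9² + 1.9²) ≈ 2.1 units.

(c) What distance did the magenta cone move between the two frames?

2.3

From (6.5, 2.5) to (4.6, 1.2), the magenta cone covered √(1.9² + 1.3²) ≈ 2.3 units.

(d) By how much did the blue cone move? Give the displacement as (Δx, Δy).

(-0.7, -0.3)

From the two frames, the blue cone sits at roughly (13.1, 2.4) before and (12.4, 2.1) after.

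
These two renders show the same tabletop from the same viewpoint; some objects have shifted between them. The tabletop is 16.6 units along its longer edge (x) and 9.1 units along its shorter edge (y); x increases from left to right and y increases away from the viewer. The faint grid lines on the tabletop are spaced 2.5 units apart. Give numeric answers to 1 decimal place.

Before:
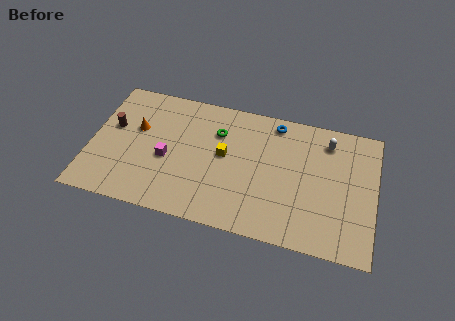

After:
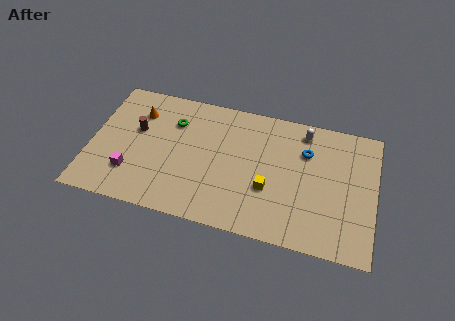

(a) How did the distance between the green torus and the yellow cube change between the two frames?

+5.1

The distance was about 1.6 in the first image and 6.7 in the second, so they moved 5.1 units further apart.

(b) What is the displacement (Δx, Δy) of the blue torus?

(1.9, -1.6)

The blue torus was at about (10.6, 8.0) and moved to about (12.5, 6.4).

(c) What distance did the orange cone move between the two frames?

1.2

From (2.6, 5.6) to (2.6, 6.8), the orange cone covered √(0.0² + 1.2²) ≈ 1.2 units.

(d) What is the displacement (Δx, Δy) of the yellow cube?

(2.7, -1.7)

The yellow cube started near (7.8, 5.0) and ended near (10.5, 3.3).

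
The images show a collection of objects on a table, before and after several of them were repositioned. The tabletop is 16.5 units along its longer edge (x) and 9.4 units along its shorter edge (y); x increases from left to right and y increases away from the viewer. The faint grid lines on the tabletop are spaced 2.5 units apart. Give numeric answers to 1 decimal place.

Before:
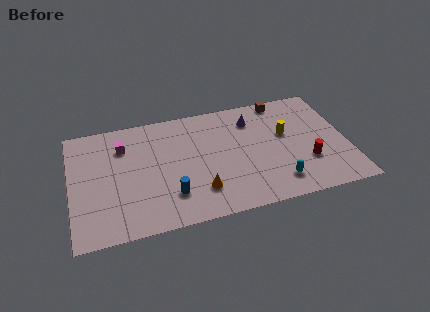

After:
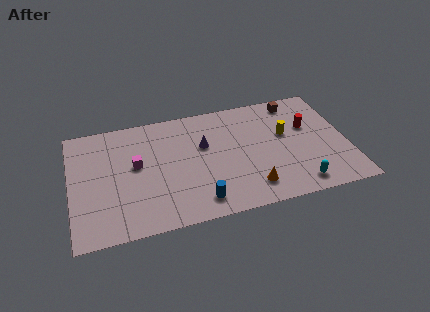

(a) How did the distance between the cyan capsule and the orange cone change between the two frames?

-1.8

They were about 4.6 units apart before and 2.8 after — 1.8 units closer together.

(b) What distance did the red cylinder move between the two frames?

2.9

The red cylinder was near (14.0, 3.0) before and (14.3, 5.9) after, so it travelled √(0.3² + 2.9²) ≈ 2.9 units.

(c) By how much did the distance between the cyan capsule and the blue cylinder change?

-0.4

They were about 6.3 units apart before and 5.9 after — 0.4 units closer together.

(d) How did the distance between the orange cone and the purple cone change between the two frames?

-1.3

Before: roughly 6.1 units apart; after: 4.8. That's 1.3 units closer together.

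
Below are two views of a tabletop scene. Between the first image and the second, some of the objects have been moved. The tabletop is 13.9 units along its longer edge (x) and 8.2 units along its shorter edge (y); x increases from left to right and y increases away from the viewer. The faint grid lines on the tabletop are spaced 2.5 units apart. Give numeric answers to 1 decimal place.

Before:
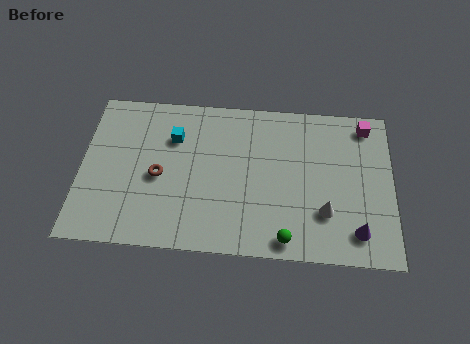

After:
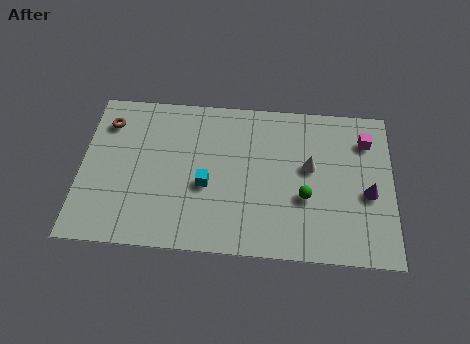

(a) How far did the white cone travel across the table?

2.4

The white cone moved from about (10.9, 2.4) to (10.2, 4.7), a distance of √(0.7² + 2.3²) ≈ 2.4.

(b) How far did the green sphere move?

2.3

The green sphere moved from about (9.2, 0.9) to (10.0, 3.1), a distance of √(0.8² + 2.2²) ≈ 2.3.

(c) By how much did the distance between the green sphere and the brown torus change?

+3.1

The distance was about 6.4 in the first image and 9.5 in the second, so they moved 3.1 units further apart.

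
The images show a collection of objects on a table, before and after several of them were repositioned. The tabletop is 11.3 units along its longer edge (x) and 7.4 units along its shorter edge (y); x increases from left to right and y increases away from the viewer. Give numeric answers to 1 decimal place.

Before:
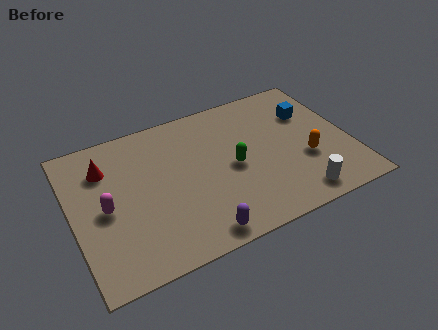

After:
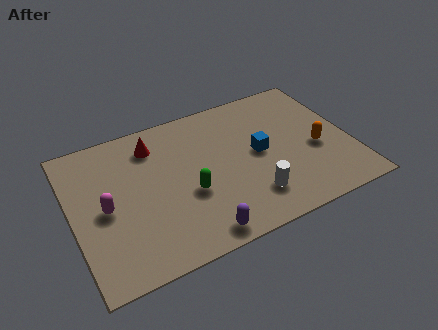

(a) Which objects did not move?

the magenta capsule and the purple capsule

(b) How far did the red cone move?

2.0

The red cone was near (1.5, 5.5) before and (3.5, 5.9) after, so it travelled √(2.0² + 0.4²) ≈ 2.0 units.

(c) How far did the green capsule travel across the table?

2.0

The green capsule was near (6.5, 3.5) before and (4.6, 2.9) after, so it travelled √(1.9² + 0.6²) ≈ 2.0 units.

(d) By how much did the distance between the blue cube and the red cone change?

-3.8

They were about 8.4 units apart before and 4.6 after — 3.8 units closer together.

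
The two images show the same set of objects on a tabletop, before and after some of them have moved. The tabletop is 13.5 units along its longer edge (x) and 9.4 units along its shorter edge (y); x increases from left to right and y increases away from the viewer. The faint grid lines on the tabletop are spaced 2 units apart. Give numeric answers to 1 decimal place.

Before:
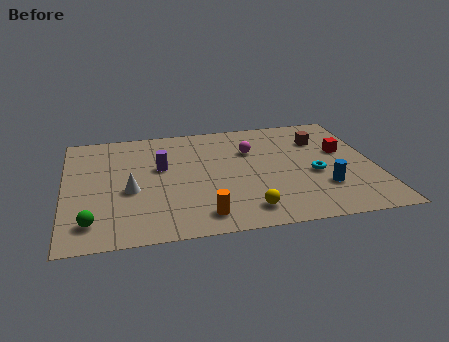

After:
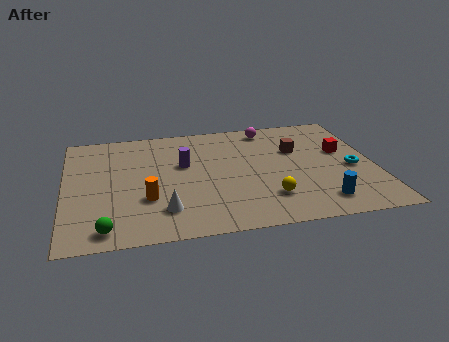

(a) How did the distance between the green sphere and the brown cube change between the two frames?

-1.5

Before: roughly 11.4 units apart; after: 9.9. That's 1.5 units closer together.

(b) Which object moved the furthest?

the orange cylinder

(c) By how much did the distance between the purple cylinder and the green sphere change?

+0.8

The distance was about 5.0 in the first image and 5.8 in the second, so they moved 0.8 units further apart.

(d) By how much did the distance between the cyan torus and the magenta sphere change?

+1.7

Before: roughly 3.6 units apart; after: 5.3. That's 1.7 units further apart.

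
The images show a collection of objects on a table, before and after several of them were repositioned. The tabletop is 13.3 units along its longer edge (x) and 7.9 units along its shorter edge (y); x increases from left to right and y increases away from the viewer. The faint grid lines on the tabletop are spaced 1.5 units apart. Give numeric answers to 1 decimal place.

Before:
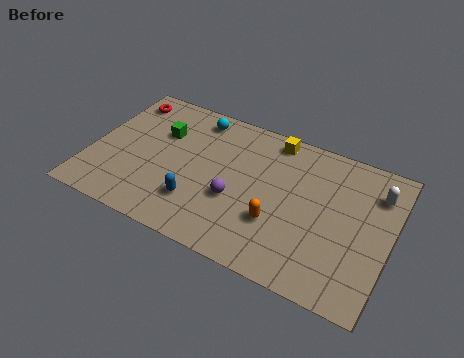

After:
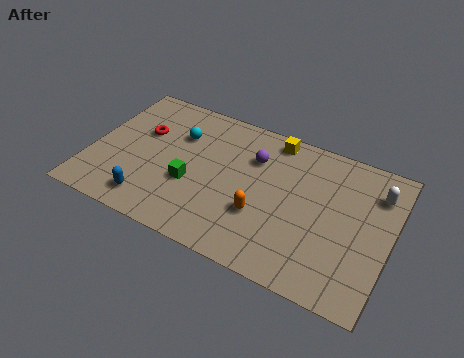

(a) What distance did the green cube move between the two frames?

2.9

The green cube was near (2.9, 5.3) before and (4.6, 3.0) after, so it travelled √(1.7² + 2.3²) ≈ 2.9 units.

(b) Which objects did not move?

the white capsule and the yellow cube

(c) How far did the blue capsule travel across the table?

2.2

The blue capsule was near (5.0, 2.1) before and (3.0, 1.3) after, so it travelled √(2.0² + 0.8²) ≈ 2.2 units.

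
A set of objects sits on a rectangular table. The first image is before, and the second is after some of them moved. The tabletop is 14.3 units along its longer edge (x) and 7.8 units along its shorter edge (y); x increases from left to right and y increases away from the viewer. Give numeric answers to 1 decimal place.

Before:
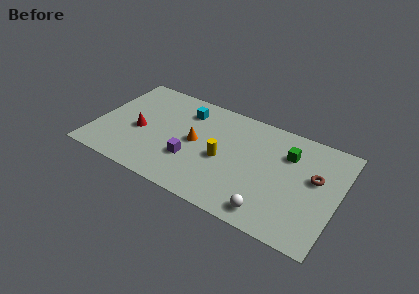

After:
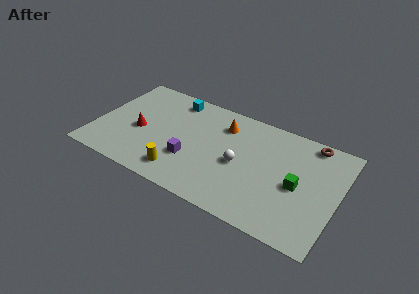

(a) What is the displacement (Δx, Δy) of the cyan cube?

(-0.8, 0.6)

The cyan cube was at about (5.0, 6.1) and moved to about (4.2, 6.7).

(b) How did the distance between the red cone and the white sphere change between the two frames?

-2.4

Before: roughly 8.4 units apart; after: 6.0. That's 2.4 units closer together.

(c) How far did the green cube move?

2.2

The green cube moved from about (11.2, 5.6) to (12.0, 3.6), a distance of √(0.8² + 2.0²) ≈ 2.2.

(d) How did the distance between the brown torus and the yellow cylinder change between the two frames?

+3.6

They were about 5.4 units apart before and 9.0 after — 3.6 units further apart.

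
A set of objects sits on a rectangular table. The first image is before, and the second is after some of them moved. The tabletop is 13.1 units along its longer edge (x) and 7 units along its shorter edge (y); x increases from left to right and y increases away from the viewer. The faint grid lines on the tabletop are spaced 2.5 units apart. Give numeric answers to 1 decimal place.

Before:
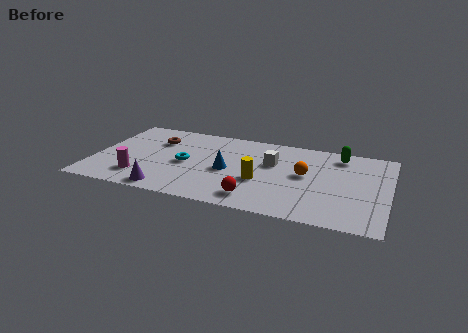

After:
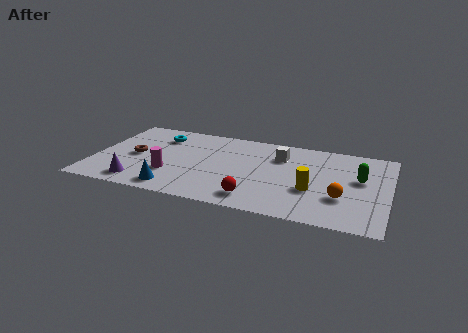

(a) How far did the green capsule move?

2.1

The green capsule moved from about (10.8, 5.9) to (11.8, 4.1), a distance of √(1.0² + 1.8²) ≈ 2.1.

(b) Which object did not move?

the red sphere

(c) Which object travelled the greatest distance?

the blue cone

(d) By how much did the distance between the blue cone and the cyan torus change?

+2.6

They were about 1.9 units apart before and 4.5 after — 2.6 units further apart.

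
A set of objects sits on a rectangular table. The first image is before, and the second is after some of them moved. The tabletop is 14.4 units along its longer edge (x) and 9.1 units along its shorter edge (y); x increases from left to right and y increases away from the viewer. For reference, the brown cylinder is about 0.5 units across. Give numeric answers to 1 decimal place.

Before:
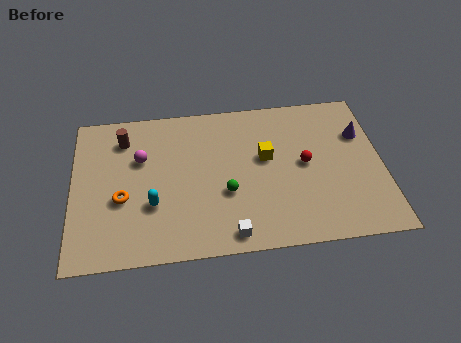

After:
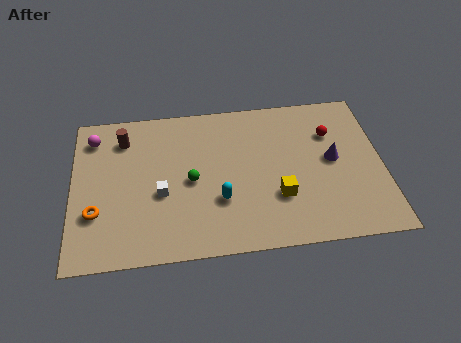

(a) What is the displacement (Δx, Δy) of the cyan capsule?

(3.1, -0.1)

The cyan capsule was at about (3.7, 3.1) and moved to about (6.8, 3.0).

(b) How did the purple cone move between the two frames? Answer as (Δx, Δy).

(-1.4, -1.4)

From the two frames, the purple cone sits at roughly (13.5, 6.2) before and (12.1, 4.8) after.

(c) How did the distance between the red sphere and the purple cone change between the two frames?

-1.5

The distance was about 3.1 in the first image and 1.6 in the second, so they moved 1.5 units closer together.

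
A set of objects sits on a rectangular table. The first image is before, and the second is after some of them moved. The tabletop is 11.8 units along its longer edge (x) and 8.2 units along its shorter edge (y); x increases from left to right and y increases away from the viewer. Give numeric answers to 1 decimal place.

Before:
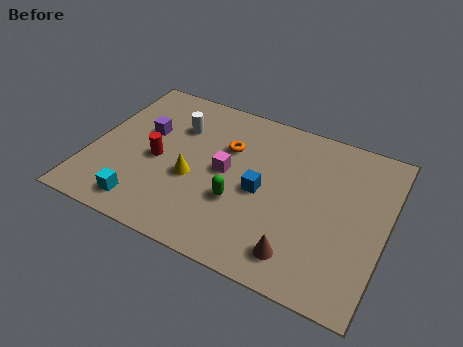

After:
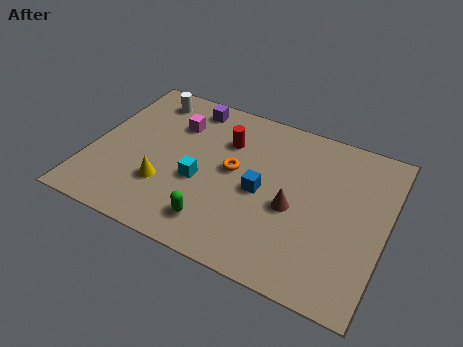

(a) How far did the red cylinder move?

3.3

From (2.7, 3.7) to (5.2, 5.8), the red cylinder covered √(2.5² + 2.1²) ≈ 3.3 units.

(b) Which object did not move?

the blue cube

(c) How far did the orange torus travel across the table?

1.2

From (5.3, 5.5) to (5.7, 4.4), the orange torus covered √(0.4² + 1.1²) ≈ 1.2 units.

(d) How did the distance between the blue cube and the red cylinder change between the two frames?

-1.6

They were about 4.2 units apart before and 2.6 after — 1.6 units closer together.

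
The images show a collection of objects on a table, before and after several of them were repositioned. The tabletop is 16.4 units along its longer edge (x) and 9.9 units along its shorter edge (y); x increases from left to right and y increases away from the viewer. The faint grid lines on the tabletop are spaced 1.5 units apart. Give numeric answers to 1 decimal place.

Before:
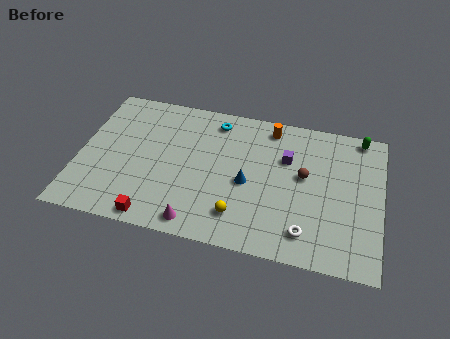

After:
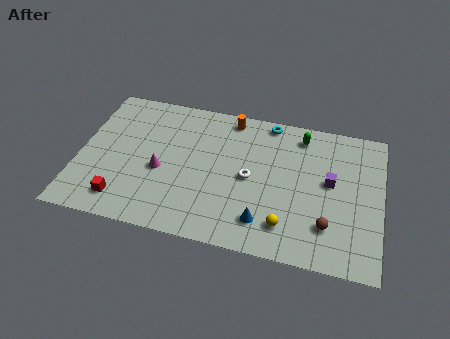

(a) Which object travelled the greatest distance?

the white torus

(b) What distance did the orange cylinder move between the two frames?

2.2

From (10.2, 8.6) to (8.0, 8.8), the orange cylinder covered √(2.2² + 0.2²) ≈ 2.2 units.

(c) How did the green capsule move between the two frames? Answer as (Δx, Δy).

(-3.2, -0.6)

The green capsule started near (15.1, 9.0) and ended near (11.9, 8.4).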